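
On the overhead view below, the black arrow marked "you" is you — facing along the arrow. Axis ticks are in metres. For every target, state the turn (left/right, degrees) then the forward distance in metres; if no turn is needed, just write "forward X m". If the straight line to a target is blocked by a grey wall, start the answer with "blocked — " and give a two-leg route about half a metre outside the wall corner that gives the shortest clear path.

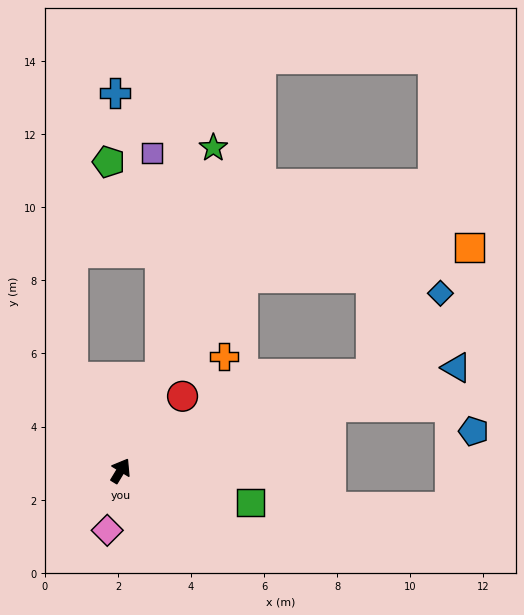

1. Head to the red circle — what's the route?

turn right 9°, forward 2.7 m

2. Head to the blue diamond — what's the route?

blocked — turn right 38°, forward 7.4 m, then turn left 29°, forward 2.9 m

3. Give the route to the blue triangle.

turn right 42°, forward 9.6 m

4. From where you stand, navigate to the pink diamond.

turn right 161°, forward 1.7 m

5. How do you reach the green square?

turn right 73°, forward 3.7 m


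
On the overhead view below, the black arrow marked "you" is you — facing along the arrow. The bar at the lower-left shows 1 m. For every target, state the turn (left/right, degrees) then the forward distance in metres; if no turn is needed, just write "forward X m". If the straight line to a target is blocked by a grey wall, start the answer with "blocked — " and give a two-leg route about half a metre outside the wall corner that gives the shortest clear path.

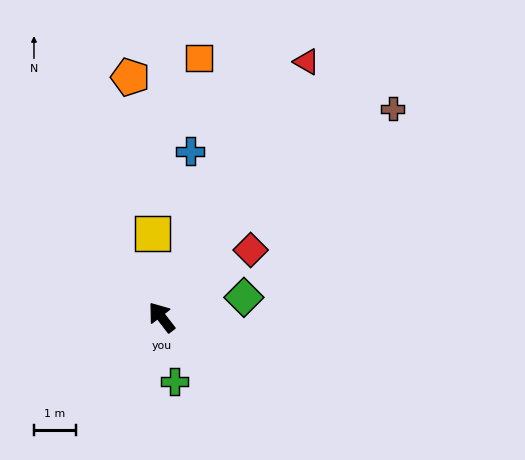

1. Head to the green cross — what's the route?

turn left 154°, forward 1.6 m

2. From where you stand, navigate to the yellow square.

turn right 32°, forward 2.0 m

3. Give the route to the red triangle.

turn right 67°, forward 7.0 m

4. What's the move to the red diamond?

turn right 91°, forward 2.7 m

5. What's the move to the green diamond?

turn right 114°, forward 2.0 m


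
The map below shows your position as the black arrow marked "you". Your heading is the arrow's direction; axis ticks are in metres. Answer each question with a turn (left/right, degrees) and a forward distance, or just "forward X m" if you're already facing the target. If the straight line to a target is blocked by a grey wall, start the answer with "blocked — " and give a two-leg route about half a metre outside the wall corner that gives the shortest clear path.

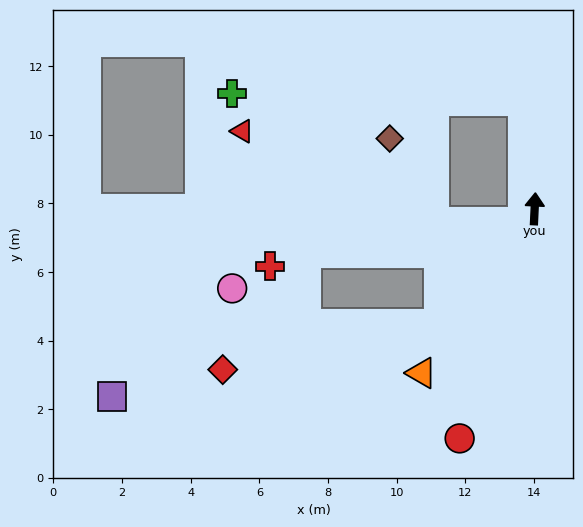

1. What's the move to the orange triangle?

turn left 148°, forward 5.8 m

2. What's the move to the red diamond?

blocked — turn left 143°, forward 4.4 m, then turn right 38°, forward 6.4 m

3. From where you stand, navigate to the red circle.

turn left 165°, forward 7.0 m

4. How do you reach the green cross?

blocked — turn left 9°, forward 3.1 m, then turn left 82°, forward 8.5 m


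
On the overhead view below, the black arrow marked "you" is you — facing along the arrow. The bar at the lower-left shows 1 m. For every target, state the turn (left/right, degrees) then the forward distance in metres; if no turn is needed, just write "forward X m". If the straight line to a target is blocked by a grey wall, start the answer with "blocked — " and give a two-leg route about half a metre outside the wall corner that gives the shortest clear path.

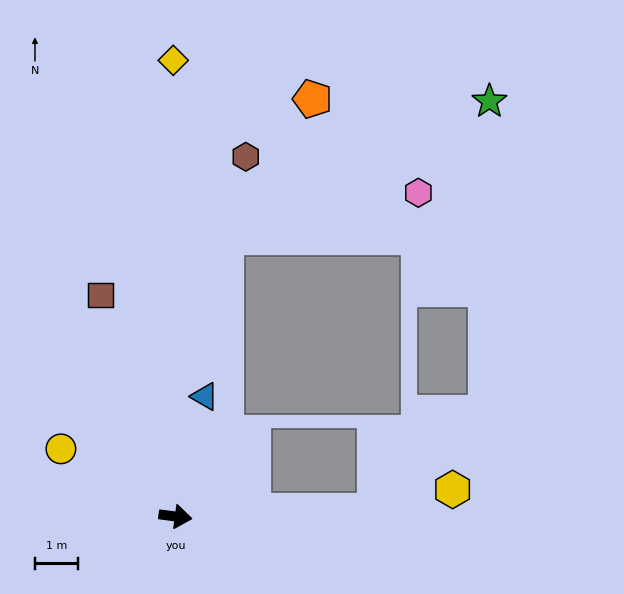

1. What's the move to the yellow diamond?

turn left 98°, forward 10.5 m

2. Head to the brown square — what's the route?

turn left 116°, forward 5.4 m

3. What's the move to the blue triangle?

turn left 84°, forward 2.8 m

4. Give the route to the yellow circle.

turn left 157°, forward 3.1 m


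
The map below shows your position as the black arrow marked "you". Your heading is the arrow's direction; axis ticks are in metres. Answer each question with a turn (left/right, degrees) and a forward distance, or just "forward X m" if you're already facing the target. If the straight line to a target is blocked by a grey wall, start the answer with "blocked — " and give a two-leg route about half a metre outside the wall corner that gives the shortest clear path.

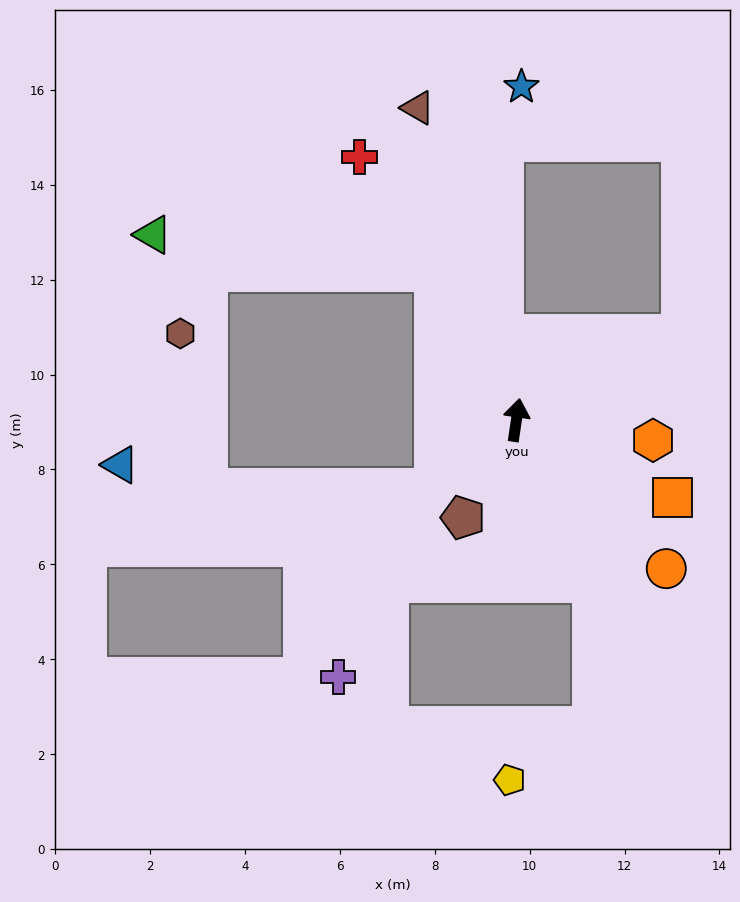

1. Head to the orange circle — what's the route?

turn right 126°, forward 4.5 m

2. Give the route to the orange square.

turn right 108°, forward 3.7 m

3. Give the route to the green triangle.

blocked — turn left 37°, forward 3.6 m, then turn left 54°, forward 6.0 m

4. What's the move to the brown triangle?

turn left 26°, forward 6.9 m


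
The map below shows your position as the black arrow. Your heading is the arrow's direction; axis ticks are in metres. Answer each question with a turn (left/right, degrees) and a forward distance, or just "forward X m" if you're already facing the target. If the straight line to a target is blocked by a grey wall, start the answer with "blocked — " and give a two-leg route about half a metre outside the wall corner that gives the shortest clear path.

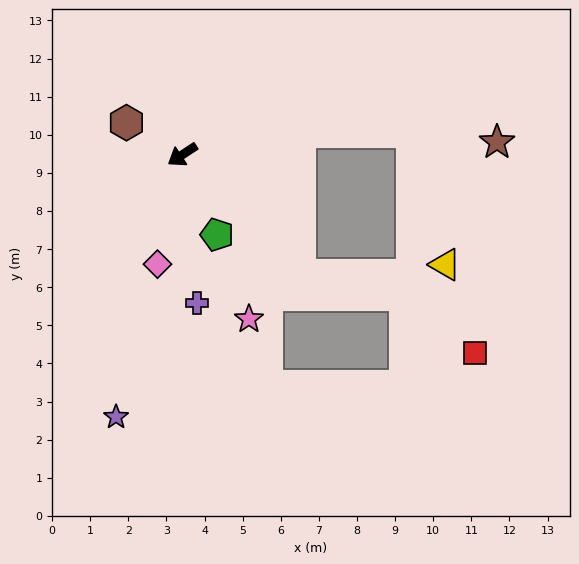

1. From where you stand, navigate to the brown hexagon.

turn right 63°, forward 1.7 m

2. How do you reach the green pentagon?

turn left 80°, forward 2.3 m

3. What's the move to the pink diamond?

turn left 44°, forward 2.9 m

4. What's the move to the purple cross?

turn left 62°, forward 3.9 m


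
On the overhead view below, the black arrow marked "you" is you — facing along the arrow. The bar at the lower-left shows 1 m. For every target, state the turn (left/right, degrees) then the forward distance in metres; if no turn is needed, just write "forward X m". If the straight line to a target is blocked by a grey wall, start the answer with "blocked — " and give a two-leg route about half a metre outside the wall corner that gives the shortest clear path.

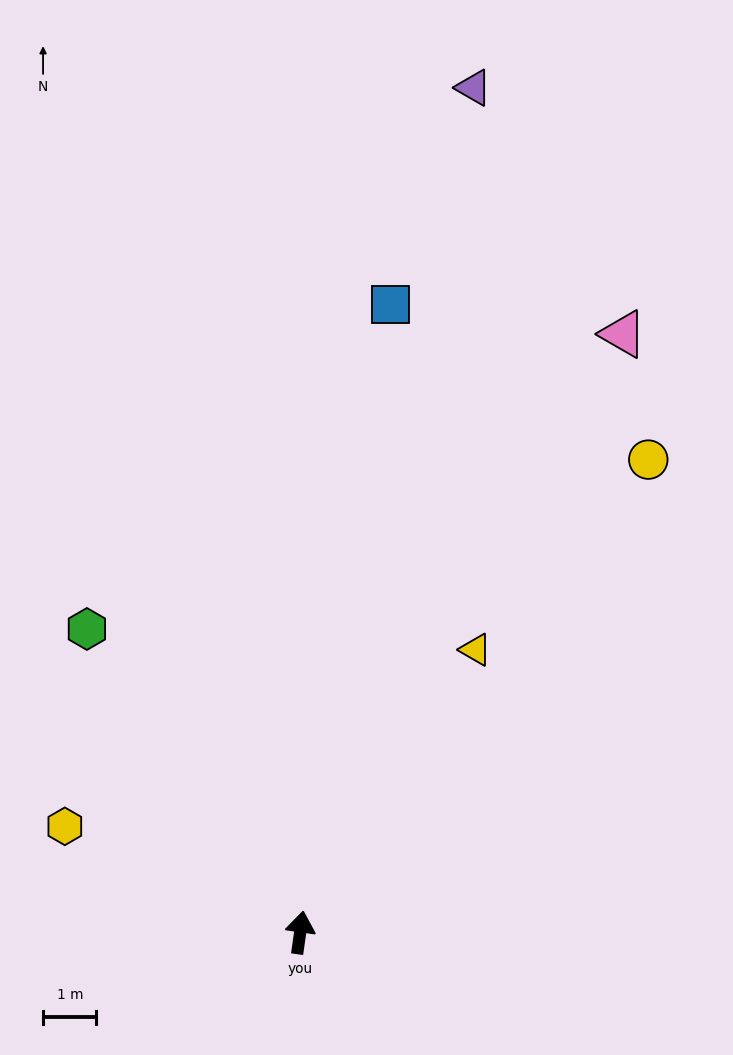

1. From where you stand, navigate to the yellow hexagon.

turn left 74°, forward 4.8 m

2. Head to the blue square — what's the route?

forward 11.9 m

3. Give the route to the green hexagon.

turn left 43°, forward 6.9 m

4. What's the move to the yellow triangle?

turn right 24°, forward 6.2 m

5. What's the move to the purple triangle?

turn right 3°, forward 16.1 m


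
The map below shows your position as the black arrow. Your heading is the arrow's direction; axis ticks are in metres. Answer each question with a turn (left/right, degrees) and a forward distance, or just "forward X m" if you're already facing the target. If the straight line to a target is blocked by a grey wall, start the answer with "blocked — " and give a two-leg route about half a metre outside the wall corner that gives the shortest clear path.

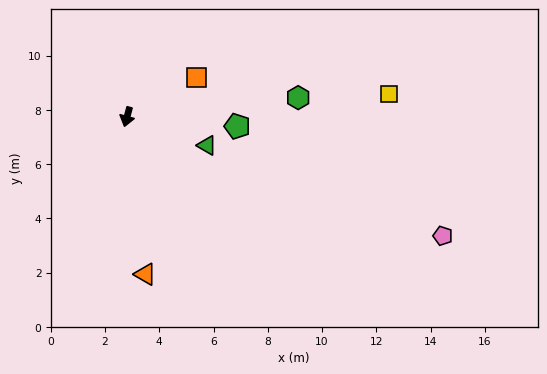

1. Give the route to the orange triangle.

turn left 22°, forward 5.8 m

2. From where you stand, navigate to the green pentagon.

turn left 100°, forward 4.1 m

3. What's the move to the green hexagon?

turn left 111°, forward 6.3 m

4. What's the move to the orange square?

turn left 134°, forward 2.9 m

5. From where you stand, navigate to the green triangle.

turn left 85°, forward 3.1 m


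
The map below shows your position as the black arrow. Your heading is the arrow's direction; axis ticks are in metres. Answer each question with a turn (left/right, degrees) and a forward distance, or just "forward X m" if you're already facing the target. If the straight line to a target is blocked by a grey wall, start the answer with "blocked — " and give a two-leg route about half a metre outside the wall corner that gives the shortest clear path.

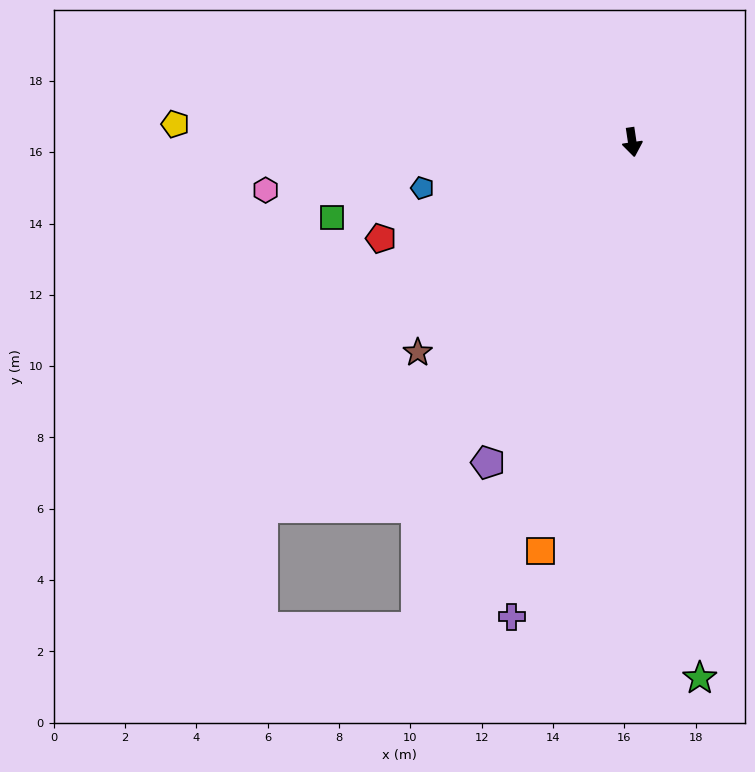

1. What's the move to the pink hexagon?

turn right 91°, forward 10.4 m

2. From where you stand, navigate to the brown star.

turn right 54°, forward 8.4 m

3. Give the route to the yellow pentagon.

turn right 101°, forward 12.8 m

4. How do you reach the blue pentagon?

turn right 86°, forward 6.0 m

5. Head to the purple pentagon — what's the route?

turn right 33°, forward 9.9 m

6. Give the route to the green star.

forward 15.1 m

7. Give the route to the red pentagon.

turn right 77°, forward 7.5 m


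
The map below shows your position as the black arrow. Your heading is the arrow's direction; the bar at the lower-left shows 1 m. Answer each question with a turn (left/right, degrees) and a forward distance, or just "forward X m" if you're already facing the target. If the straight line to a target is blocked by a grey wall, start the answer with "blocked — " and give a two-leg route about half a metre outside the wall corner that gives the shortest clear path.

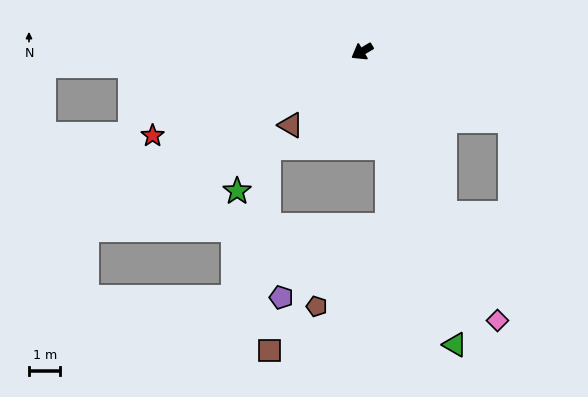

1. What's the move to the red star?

turn right 9°, forward 7.2 m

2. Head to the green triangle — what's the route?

turn left 77°, forward 9.8 m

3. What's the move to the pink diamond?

turn left 86°, forward 9.6 m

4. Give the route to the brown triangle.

turn left 15°, forward 3.3 m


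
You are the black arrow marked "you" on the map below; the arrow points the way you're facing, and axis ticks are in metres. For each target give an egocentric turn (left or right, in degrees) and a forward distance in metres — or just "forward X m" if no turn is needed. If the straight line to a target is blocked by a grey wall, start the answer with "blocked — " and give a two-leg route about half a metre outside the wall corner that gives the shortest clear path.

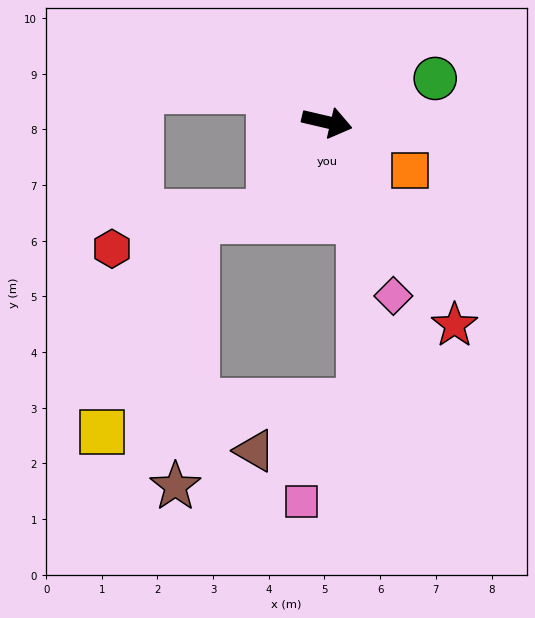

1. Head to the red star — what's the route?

turn right 45°, forward 4.3 m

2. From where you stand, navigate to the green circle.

turn left 35°, forward 2.1 m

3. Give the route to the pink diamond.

turn right 56°, forward 3.3 m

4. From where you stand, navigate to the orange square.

turn right 17°, forward 1.7 m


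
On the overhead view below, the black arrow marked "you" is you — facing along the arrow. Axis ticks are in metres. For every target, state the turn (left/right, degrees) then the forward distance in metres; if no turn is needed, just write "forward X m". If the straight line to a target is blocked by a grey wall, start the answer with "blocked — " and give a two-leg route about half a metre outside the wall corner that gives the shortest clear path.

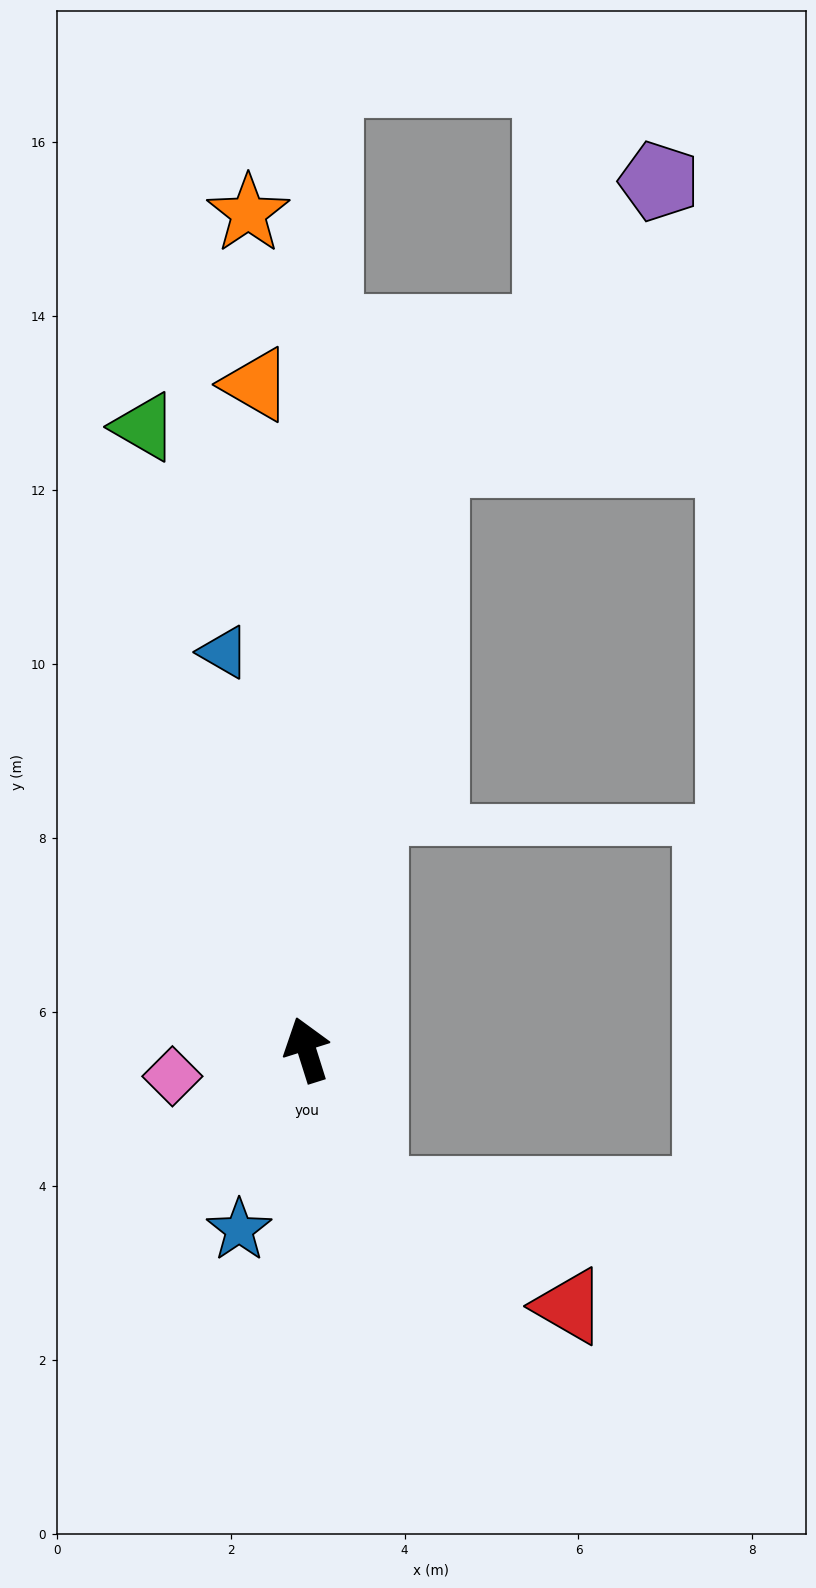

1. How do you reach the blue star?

turn left 142°, forward 2.2 m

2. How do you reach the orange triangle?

turn right 13°, forward 7.7 m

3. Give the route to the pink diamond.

turn left 84°, forward 1.6 m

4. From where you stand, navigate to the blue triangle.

turn right 6°, forward 4.7 m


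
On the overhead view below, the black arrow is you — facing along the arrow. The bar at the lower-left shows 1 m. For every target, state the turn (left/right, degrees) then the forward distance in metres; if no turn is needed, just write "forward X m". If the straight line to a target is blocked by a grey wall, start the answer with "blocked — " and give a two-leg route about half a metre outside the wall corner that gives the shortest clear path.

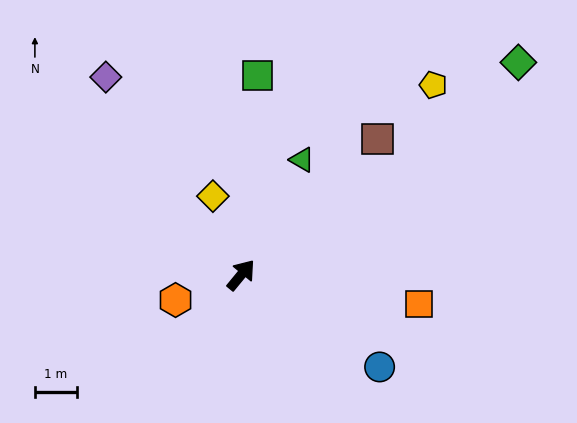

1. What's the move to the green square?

turn left 35°, forward 4.7 m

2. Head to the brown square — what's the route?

turn right 6°, forward 4.6 m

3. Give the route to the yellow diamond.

turn left 59°, forward 2.0 m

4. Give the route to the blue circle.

turn right 84°, forward 3.9 m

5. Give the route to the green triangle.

turn left 12°, forward 3.1 m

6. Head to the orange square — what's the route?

turn right 60°, forward 4.3 m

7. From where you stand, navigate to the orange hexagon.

turn left 150°, forward 1.7 m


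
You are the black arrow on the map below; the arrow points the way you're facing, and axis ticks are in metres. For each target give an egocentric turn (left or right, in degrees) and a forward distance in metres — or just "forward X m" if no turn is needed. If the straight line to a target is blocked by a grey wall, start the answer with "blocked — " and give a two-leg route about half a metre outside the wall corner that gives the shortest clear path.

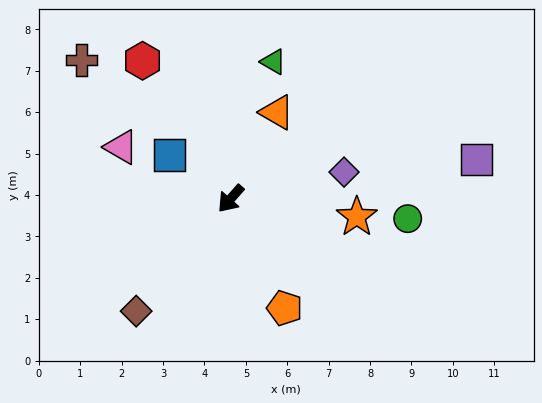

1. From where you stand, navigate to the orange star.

turn left 123°, forward 3.1 m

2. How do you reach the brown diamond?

forward 3.5 m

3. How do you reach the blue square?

turn right 84°, forward 1.8 m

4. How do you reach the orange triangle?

turn right 167°, forward 2.4 m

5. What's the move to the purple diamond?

turn left 145°, forward 2.8 m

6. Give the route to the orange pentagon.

turn left 68°, forward 2.9 m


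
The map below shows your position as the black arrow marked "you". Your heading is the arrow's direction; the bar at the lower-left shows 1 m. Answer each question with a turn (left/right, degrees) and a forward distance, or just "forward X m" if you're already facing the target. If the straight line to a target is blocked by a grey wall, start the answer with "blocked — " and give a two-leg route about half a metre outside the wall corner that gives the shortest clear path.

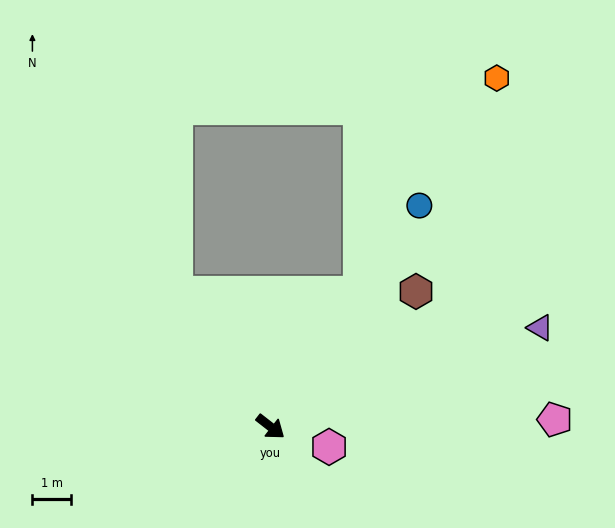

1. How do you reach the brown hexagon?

turn left 81°, forward 5.1 m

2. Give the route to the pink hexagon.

turn left 19°, forward 1.6 m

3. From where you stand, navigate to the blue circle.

turn left 94°, forward 6.9 m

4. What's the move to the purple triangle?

turn left 58°, forward 7.4 m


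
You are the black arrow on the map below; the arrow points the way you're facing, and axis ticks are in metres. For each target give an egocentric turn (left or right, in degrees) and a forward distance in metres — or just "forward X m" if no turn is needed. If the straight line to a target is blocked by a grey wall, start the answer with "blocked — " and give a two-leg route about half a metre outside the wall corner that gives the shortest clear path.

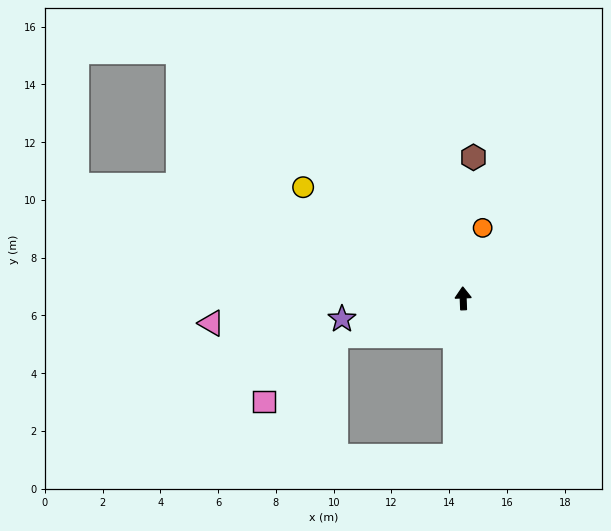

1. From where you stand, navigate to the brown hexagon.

turn right 6°, forward 4.9 m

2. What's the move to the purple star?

turn left 97°, forward 4.3 m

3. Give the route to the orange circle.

turn right 18°, forward 2.5 m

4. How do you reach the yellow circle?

turn left 53°, forward 6.7 m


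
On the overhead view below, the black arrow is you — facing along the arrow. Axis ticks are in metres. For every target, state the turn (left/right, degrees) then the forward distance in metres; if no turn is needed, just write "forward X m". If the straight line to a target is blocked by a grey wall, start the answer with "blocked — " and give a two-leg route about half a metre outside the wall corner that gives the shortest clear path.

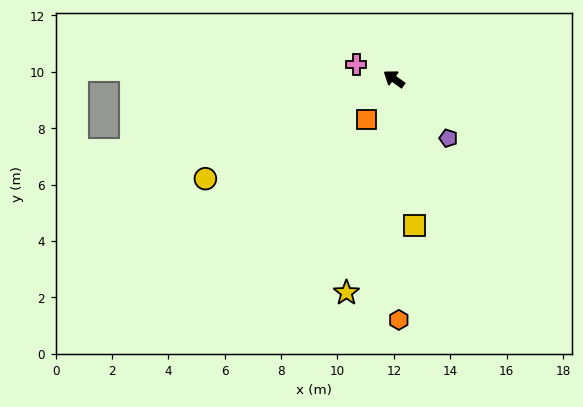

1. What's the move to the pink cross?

turn left 15°, forward 1.4 m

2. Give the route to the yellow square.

turn left 134°, forward 5.3 m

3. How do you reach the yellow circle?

turn left 63°, forward 7.6 m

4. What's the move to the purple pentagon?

turn left 168°, forward 2.9 m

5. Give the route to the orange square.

turn left 92°, forward 1.7 m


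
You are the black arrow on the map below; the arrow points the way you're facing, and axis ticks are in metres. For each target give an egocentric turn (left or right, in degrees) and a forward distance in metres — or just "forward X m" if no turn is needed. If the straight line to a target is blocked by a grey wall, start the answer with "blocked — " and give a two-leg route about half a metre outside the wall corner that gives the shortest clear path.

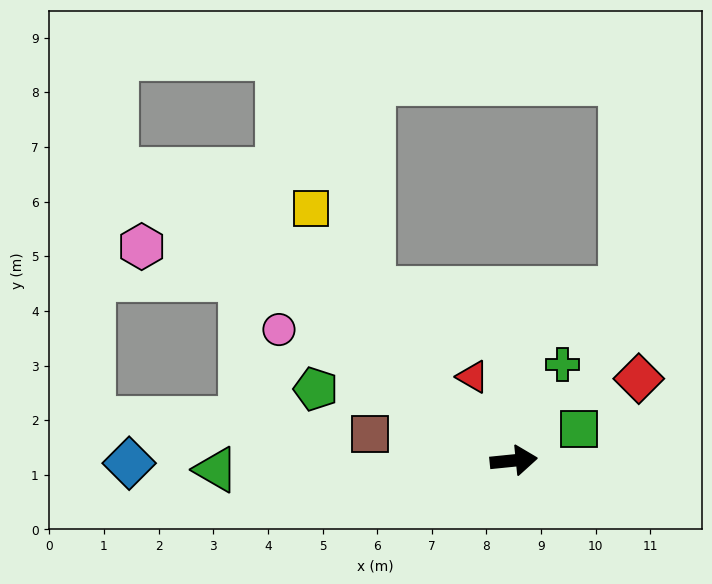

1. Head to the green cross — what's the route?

turn left 57°, forward 2.0 m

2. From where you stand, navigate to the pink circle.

turn left 145°, forward 4.9 m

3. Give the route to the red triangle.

turn left 110°, forward 1.7 m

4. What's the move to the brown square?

turn left 164°, forward 2.7 m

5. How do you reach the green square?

turn left 20°, forward 1.3 m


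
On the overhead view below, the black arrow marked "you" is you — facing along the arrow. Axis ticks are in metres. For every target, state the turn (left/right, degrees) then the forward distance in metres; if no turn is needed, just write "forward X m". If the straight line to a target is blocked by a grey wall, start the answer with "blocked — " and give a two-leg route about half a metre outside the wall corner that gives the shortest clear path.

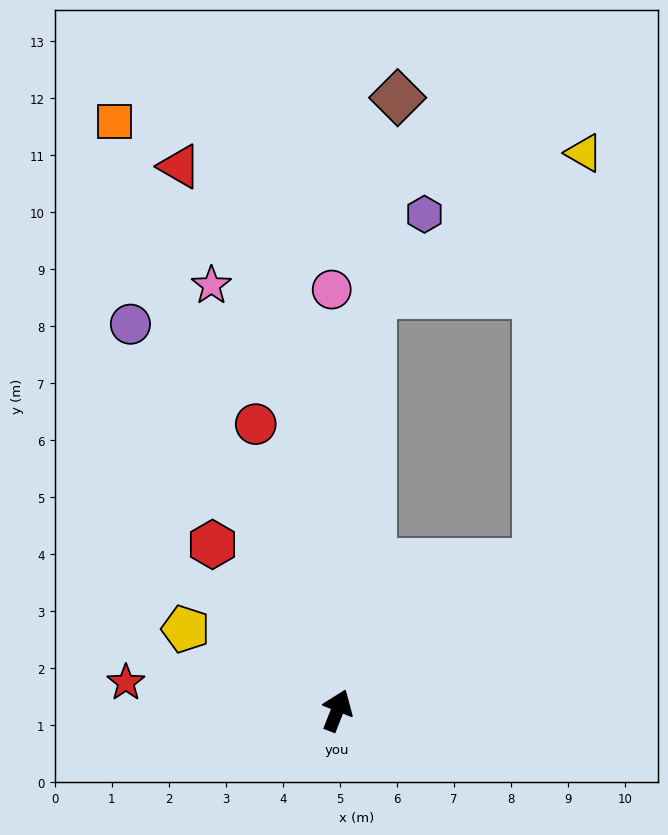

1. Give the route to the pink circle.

turn left 22°, forward 7.4 m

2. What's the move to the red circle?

turn left 37°, forward 5.2 m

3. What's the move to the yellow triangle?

blocked — turn right 32°, forward 4.4 m, then turn left 47°, forward 7.2 m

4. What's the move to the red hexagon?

turn left 58°, forward 3.6 m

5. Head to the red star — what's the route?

turn left 104°, forward 3.7 m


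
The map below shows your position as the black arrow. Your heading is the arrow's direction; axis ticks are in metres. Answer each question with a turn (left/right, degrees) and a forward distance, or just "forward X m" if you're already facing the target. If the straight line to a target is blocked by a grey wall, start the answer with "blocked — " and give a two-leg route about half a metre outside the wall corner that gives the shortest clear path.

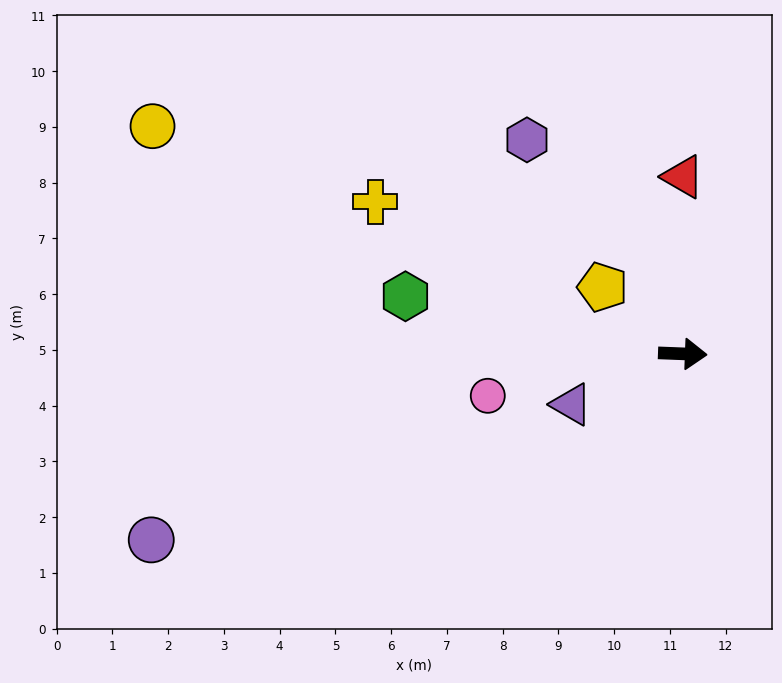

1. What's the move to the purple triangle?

turn right 153°, forward 2.2 m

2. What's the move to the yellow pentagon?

turn left 142°, forward 1.9 m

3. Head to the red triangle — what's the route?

turn left 92°, forward 3.2 m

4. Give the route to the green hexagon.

turn left 170°, forward 5.1 m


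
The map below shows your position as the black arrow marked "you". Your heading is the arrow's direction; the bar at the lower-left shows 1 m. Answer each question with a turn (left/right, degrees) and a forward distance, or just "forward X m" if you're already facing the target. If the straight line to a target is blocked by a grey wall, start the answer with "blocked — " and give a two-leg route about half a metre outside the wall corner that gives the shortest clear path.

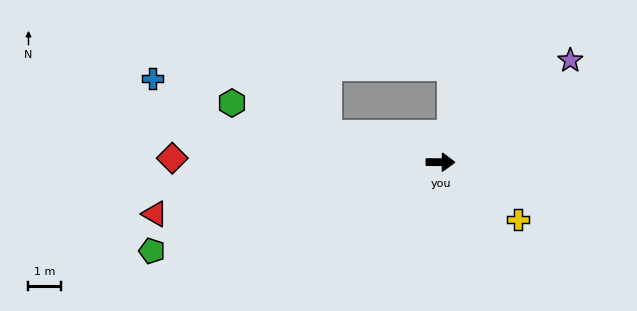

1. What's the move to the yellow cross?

turn right 36°, forward 3.0 m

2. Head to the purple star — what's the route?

turn left 39°, forward 5.0 m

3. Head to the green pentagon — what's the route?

turn right 162°, forward 9.2 m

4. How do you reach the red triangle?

turn right 169°, forward 8.9 m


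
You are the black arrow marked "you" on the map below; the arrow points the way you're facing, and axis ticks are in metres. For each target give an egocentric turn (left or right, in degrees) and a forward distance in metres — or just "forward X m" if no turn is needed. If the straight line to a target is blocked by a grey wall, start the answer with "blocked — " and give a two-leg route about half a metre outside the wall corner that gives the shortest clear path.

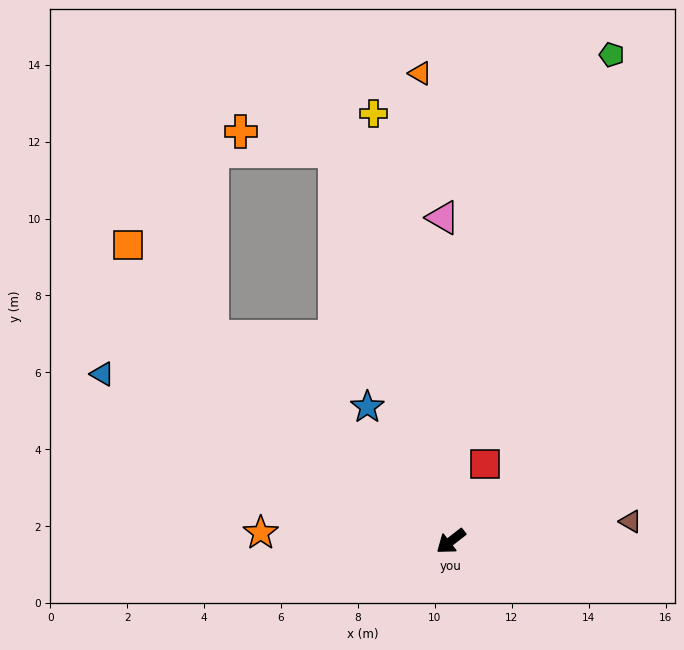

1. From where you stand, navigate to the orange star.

turn right 40°, forward 4.9 m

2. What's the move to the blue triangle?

turn right 63°, forward 10.1 m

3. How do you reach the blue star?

turn right 96°, forward 4.1 m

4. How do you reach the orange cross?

blocked — turn right 111°, forward 10.6 m, then turn left 61°, forward 2.5 m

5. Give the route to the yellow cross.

turn right 118°, forward 11.3 m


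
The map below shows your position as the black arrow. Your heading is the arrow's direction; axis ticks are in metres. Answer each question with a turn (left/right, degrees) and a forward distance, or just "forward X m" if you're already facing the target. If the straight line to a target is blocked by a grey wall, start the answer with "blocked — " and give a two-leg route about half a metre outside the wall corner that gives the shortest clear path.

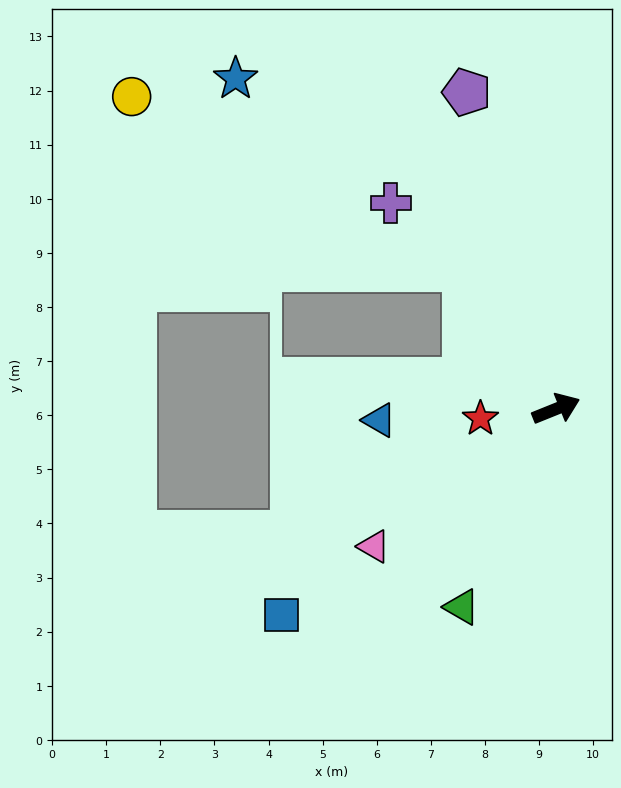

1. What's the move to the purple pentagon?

turn left 84°, forward 6.1 m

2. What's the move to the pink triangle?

turn right 165°, forward 4.2 m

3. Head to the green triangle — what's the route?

turn right 137°, forward 4.1 m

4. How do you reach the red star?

turn left 165°, forward 1.4 m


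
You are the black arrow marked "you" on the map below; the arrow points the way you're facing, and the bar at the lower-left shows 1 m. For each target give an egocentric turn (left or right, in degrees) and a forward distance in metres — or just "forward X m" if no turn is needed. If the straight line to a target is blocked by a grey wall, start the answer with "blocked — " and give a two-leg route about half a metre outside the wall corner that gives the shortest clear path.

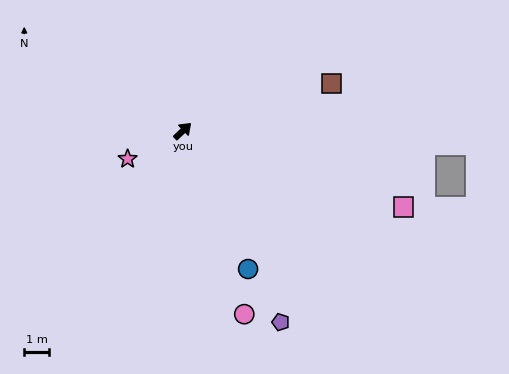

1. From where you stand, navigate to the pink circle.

turn right 115°, forward 7.7 m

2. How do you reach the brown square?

turn right 26°, forward 6.2 m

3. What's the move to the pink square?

turn right 63°, forward 9.2 m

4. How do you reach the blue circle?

turn right 108°, forward 6.1 m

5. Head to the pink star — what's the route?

turn left 163°, forward 2.5 m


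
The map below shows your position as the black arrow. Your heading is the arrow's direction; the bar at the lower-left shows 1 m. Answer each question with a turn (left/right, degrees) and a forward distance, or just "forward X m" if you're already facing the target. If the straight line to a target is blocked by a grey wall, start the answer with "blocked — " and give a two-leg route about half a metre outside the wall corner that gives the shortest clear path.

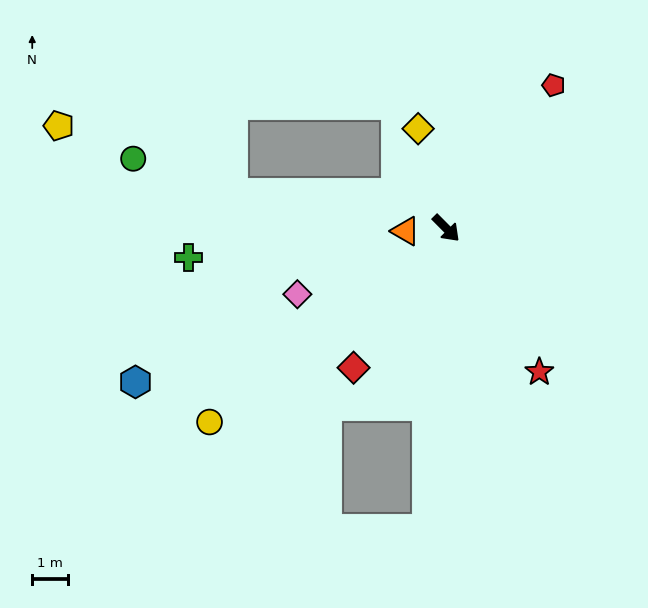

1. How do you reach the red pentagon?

turn left 98°, forward 5.0 m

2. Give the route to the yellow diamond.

turn left 151°, forward 2.9 m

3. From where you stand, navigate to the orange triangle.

turn right 131°, forward 1.1 m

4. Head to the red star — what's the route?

turn right 12°, forward 4.8 m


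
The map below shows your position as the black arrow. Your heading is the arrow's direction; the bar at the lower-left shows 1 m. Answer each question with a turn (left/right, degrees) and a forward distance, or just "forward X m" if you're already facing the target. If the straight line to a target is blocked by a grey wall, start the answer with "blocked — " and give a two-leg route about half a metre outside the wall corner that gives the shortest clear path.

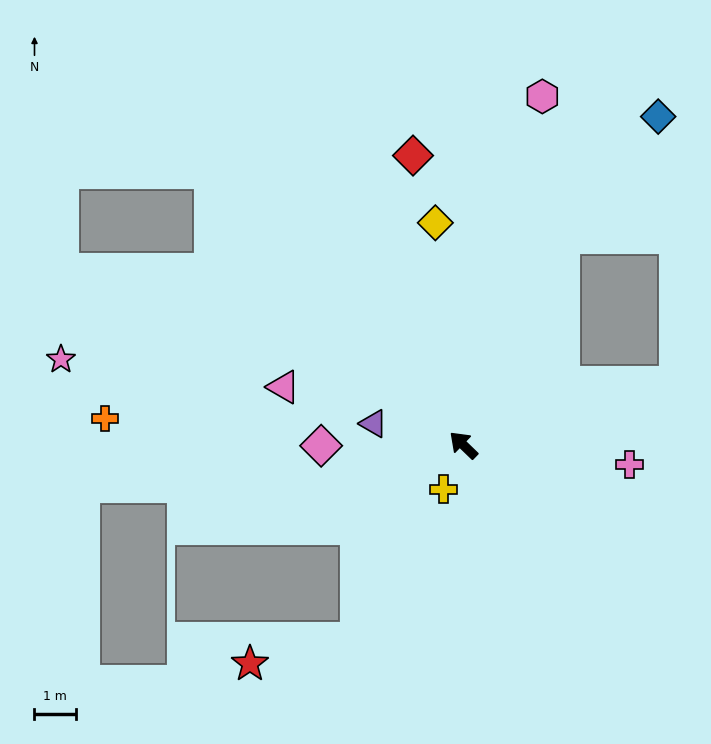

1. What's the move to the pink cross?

turn right 143°, forward 4.1 m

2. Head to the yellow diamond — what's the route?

turn right 39°, forward 5.5 m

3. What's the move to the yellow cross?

turn left 110°, forward 1.2 m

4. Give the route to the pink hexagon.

turn right 59°, forward 8.7 m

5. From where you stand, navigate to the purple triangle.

turn left 31°, forward 2.3 m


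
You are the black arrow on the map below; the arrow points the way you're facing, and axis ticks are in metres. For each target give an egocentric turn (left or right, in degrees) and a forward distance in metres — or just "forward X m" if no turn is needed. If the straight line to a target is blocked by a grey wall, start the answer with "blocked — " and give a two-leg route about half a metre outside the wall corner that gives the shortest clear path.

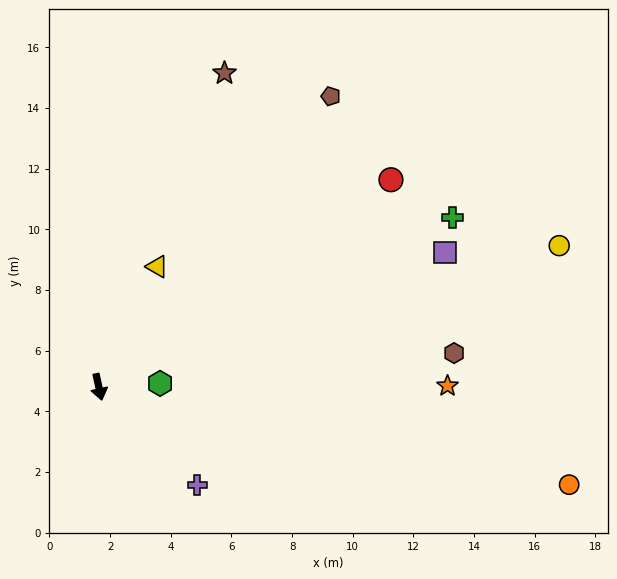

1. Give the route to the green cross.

turn left 103°, forward 12.9 m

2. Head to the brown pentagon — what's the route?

turn left 129°, forward 12.3 m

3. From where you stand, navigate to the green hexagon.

turn left 81°, forward 2.0 m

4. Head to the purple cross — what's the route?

turn left 33°, forward 4.6 m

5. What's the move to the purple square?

turn left 99°, forward 12.2 m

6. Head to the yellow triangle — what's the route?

turn left 142°, forward 4.4 m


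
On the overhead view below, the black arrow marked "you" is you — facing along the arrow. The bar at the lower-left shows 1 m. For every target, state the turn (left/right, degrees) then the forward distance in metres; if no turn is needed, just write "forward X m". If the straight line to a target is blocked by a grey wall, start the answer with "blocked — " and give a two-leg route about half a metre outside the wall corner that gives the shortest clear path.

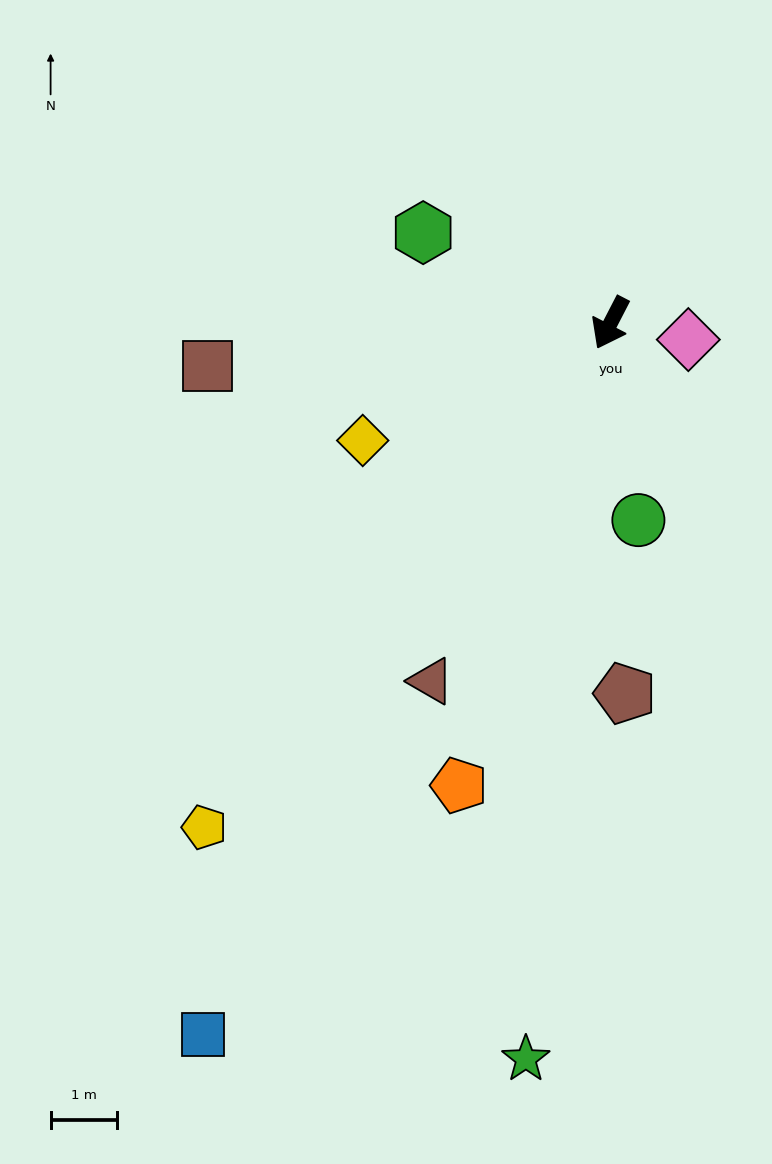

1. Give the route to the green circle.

turn left 35°, forward 3.0 m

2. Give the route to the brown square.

turn right 57°, forward 6.1 m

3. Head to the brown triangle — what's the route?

forward 6.0 m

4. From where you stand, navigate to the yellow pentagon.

turn right 12°, forward 9.7 m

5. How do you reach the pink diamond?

turn left 105°, forward 1.2 m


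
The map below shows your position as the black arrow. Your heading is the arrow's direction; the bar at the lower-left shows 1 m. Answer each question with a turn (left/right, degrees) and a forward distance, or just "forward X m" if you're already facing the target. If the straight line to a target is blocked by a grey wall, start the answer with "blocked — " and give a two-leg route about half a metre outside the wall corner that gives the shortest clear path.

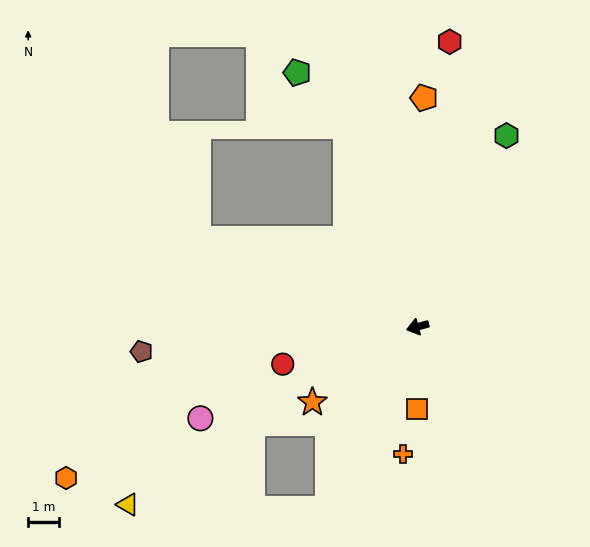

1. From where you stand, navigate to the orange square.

turn left 74°, forward 2.7 m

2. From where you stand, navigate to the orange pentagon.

turn right 107°, forward 7.4 m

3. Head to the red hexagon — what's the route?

turn right 112°, forward 9.3 m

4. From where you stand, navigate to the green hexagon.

turn right 130°, forward 6.8 m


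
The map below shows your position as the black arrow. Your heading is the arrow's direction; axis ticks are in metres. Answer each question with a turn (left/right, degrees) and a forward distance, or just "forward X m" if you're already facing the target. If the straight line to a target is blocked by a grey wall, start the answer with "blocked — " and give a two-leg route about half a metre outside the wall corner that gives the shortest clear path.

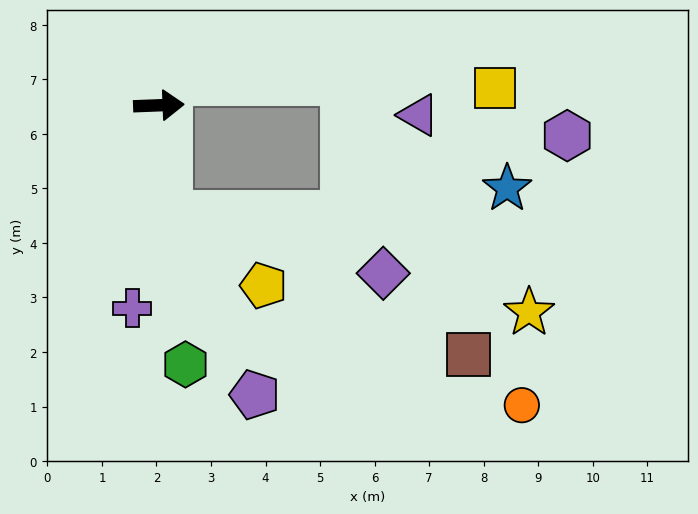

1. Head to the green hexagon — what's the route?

turn right 86°, forward 4.8 m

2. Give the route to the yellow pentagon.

blocked — turn right 87°, forward 2.0 m, then turn left 48°, forward 2.2 m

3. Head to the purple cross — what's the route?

turn right 100°, forward 3.8 m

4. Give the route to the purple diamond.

blocked — turn right 87°, forward 2.0 m, then turn left 69°, forward 4.1 m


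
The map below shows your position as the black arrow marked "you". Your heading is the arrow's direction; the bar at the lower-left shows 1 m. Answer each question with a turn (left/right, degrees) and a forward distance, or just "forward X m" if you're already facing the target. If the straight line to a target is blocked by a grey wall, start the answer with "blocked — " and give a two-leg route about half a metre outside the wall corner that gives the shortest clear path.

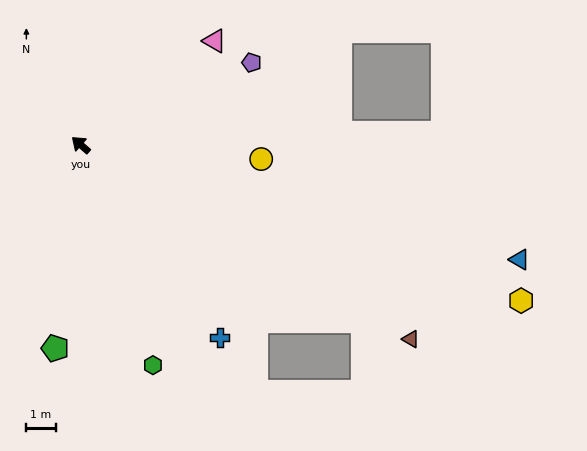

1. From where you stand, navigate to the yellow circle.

turn right 143°, forward 6.2 m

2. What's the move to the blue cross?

turn left 167°, forward 8.1 m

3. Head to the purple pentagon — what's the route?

turn right 113°, forward 6.5 m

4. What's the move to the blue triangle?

turn right 153°, forward 15.5 m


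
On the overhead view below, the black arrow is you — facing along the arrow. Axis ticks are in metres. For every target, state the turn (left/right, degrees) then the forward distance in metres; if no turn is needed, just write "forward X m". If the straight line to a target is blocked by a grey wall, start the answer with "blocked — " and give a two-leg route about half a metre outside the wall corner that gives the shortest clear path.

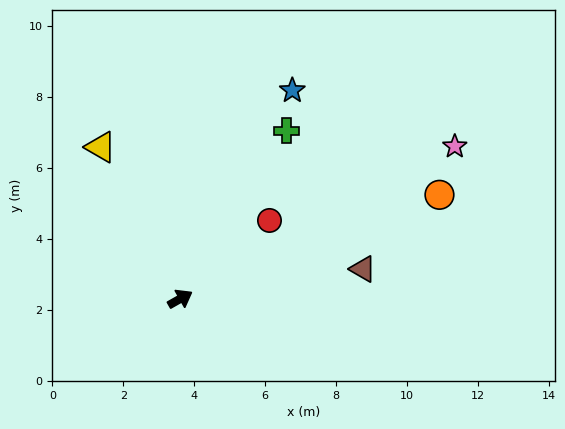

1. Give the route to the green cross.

turn left 28°, forward 5.6 m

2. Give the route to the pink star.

forward 8.9 m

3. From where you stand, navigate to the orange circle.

turn right 8°, forward 7.9 m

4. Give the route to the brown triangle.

turn right 20°, forward 5.2 m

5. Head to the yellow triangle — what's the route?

turn left 88°, forward 4.8 m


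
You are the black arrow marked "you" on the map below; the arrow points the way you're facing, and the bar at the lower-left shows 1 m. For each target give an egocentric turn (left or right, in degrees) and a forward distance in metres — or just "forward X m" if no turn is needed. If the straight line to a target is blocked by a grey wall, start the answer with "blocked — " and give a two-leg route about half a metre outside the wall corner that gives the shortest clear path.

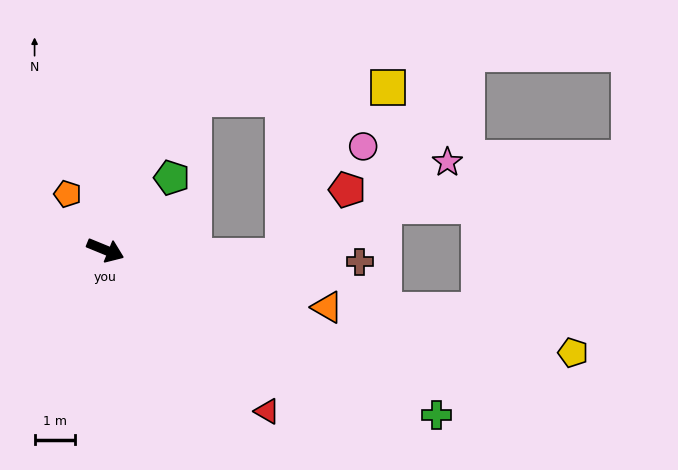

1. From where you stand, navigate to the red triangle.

turn right 23°, forward 5.6 m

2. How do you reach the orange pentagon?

turn left 146°, forward 1.7 m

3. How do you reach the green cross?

turn right 4°, forward 9.0 m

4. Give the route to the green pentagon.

turn left 70°, forward 2.4 m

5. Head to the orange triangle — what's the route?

turn left 8°, forward 5.6 m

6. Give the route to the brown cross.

turn left 20°, forward 6.2 m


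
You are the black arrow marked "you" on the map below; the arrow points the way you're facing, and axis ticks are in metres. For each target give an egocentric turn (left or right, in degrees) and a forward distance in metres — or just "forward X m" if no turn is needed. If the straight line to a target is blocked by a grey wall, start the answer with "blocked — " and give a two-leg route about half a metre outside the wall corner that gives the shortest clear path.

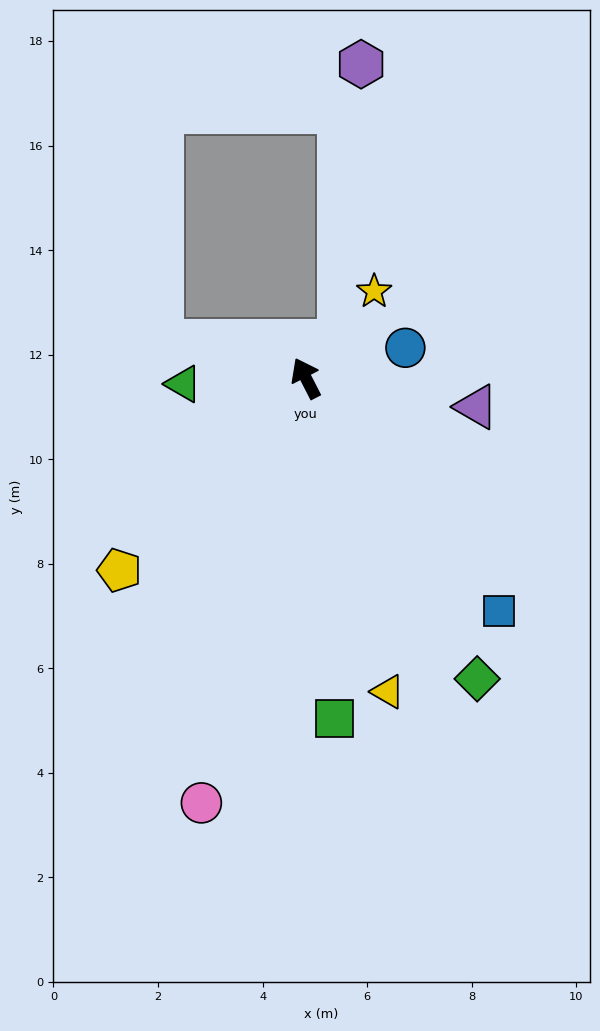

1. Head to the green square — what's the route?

turn left 158°, forward 6.5 m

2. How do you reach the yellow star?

turn right 65°, forward 2.1 m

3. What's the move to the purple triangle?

turn right 127°, forward 3.3 m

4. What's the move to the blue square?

turn right 167°, forward 5.8 m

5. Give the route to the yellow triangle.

turn left 168°, forward 6.2 m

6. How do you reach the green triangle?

turn left 66°, forward 2.3 m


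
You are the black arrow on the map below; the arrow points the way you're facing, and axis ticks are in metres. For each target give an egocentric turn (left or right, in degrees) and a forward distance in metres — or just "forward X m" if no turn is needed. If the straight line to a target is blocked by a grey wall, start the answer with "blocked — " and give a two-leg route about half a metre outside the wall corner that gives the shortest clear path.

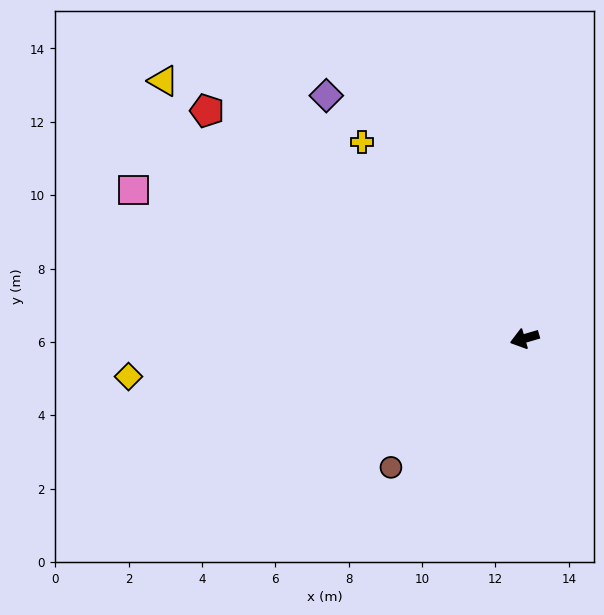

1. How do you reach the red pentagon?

turn right 52°, forward 10.7 m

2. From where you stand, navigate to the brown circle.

turn left 28°, forward 5.1 m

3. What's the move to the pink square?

turn right 37°, forward 11.4 m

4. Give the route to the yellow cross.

turn right 67°, forward 7.0 m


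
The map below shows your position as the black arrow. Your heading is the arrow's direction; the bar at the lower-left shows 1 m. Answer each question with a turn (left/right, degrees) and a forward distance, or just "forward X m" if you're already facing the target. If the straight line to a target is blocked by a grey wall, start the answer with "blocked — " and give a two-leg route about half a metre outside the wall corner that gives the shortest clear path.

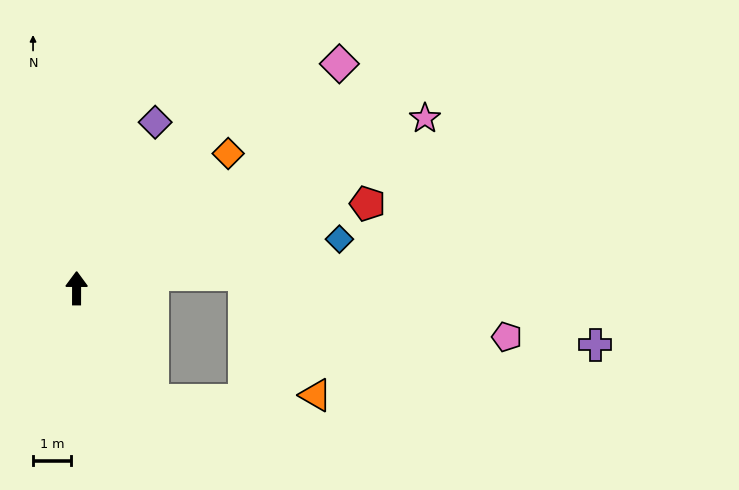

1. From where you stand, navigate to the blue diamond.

turn right 79°, forward 7.0 m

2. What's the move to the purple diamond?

turn right 25°, forward 4.8 m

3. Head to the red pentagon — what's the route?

turn right 74°, forward 8.0 m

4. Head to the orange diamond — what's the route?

turn right 48°, forward 5.3 m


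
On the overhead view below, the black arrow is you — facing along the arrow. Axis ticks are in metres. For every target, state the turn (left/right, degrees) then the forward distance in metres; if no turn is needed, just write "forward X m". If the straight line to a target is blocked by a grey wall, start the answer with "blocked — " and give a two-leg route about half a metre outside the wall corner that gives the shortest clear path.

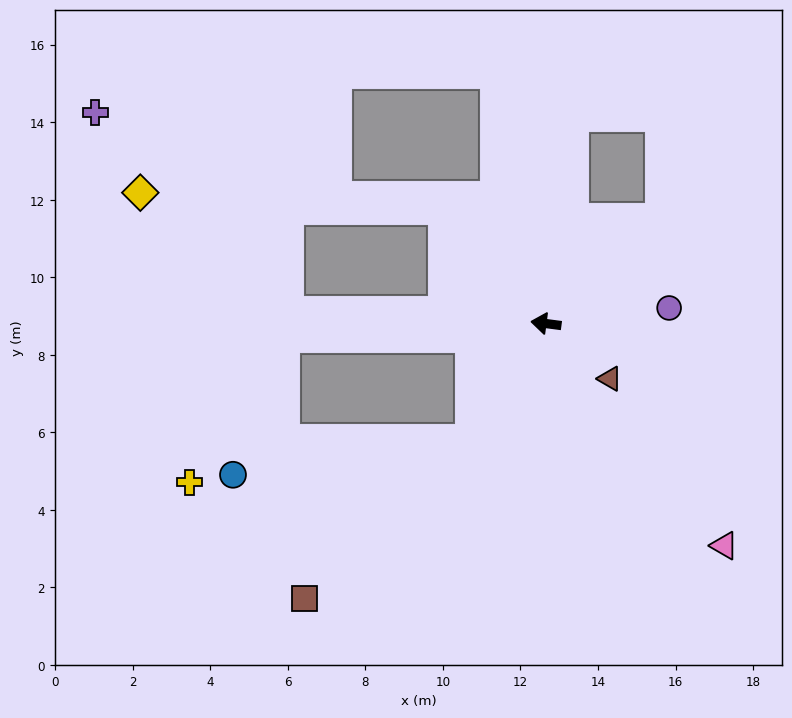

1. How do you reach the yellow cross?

blocked — turn left 10°, forward 6.8 m, then turn left 55°, forward 4.5 m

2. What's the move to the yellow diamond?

blocked — turn left 5°, forward 6.7 m, then turn right 36°, forward 4.9 m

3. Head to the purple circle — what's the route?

turn right 165°, forward 3.2 m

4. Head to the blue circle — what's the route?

blocked — turn left 65°, forward 3.6 m, then turn right 49°, forward 6.2 m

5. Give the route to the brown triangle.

turn left 147°, forward 2.2 m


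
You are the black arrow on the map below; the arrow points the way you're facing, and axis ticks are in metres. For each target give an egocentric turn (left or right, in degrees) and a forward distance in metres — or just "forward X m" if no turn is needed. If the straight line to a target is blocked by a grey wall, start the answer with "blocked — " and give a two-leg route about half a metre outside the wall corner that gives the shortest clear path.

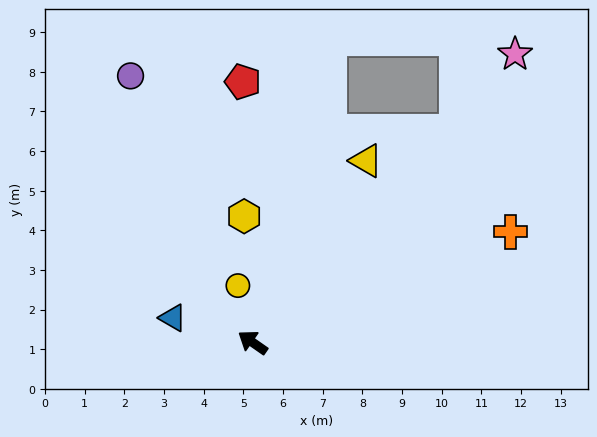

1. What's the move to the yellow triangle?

turn right 87°, forward 5.4 m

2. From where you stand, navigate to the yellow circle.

turn right 41°, forward 1.5 m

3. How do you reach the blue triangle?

turn left 18°, forward 2.1 m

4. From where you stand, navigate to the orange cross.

turn right 122°, forward 7.1 m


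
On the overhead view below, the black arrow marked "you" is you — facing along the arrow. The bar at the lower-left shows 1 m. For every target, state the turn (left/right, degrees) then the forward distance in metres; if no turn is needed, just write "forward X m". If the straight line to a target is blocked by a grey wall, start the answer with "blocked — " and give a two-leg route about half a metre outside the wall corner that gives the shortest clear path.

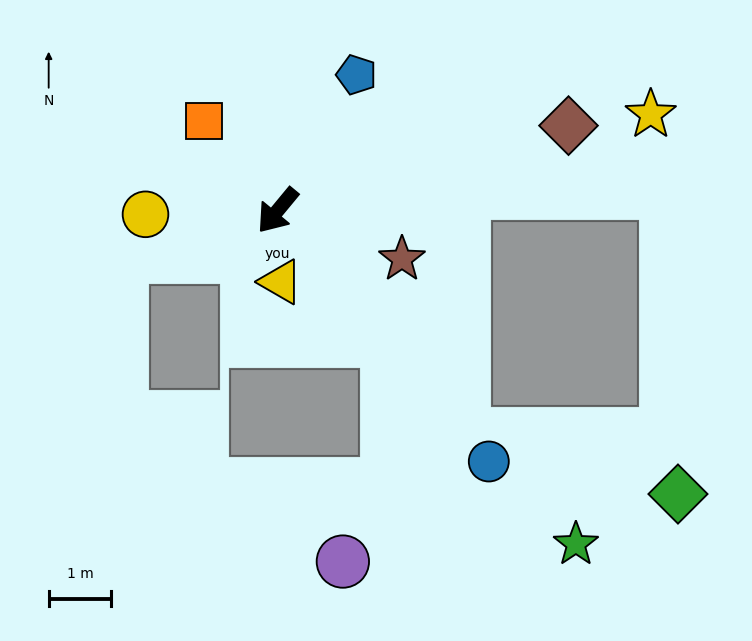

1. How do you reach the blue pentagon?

turn right 171°, forward 2.5 m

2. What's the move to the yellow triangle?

turn left 42°, forward 1.1 m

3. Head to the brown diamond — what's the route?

turn left 146°, forward 4.8 m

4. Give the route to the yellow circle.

turn right 49°, forward 2.1 m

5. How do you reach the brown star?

turn left 108°, forward 2.1 m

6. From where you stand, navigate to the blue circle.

turn left 80°, forward 5.2 m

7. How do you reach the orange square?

turn right 101°, forward 1.8 m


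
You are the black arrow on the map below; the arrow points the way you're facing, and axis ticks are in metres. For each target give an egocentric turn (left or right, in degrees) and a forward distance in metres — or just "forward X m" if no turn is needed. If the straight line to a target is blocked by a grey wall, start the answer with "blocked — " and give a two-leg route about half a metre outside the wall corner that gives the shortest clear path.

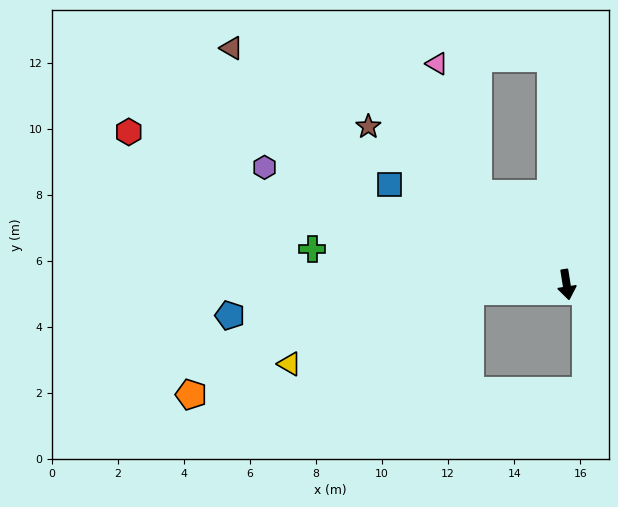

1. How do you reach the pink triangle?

blocked — turn right 145°, forward 3.8 m, then turn right 26°, forward 4.1 m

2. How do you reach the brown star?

turn right 138°, forward 7.7 m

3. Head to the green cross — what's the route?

turn right 107°, forward 7.8 m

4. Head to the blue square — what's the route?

turn right 128°, forward 6.2 m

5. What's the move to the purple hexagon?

turn right 120°, forward 9.8 m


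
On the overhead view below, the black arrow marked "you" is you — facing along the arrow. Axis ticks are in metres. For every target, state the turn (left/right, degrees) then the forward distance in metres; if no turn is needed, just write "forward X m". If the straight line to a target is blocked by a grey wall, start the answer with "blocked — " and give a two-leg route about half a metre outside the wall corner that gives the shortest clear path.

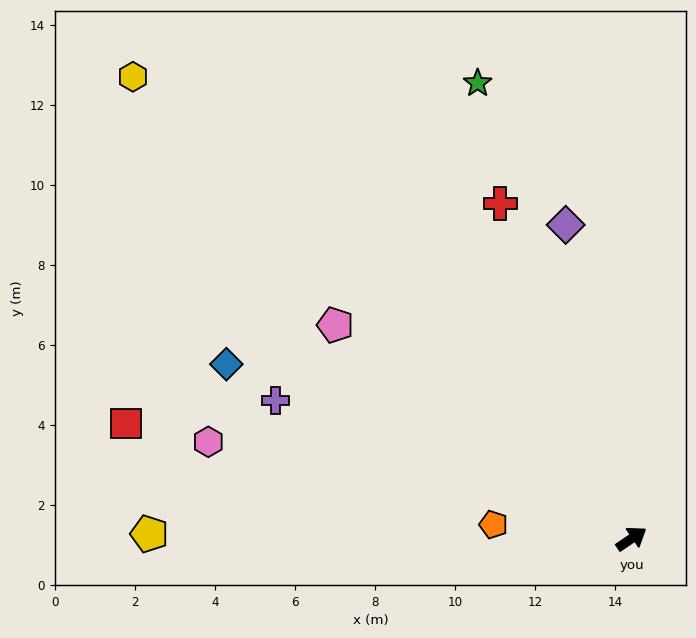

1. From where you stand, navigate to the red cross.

turn left 77°, forward 9.0 m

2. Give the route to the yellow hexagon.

turn left 103°, forward 17.0 m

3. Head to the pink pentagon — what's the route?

turn left 110°, forward 9.1 m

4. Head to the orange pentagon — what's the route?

turn left 140°, forward 3.5 m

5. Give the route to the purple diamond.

turn left 68°, forward 8.0 m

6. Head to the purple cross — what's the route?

turn left 125°, forward 9.5 m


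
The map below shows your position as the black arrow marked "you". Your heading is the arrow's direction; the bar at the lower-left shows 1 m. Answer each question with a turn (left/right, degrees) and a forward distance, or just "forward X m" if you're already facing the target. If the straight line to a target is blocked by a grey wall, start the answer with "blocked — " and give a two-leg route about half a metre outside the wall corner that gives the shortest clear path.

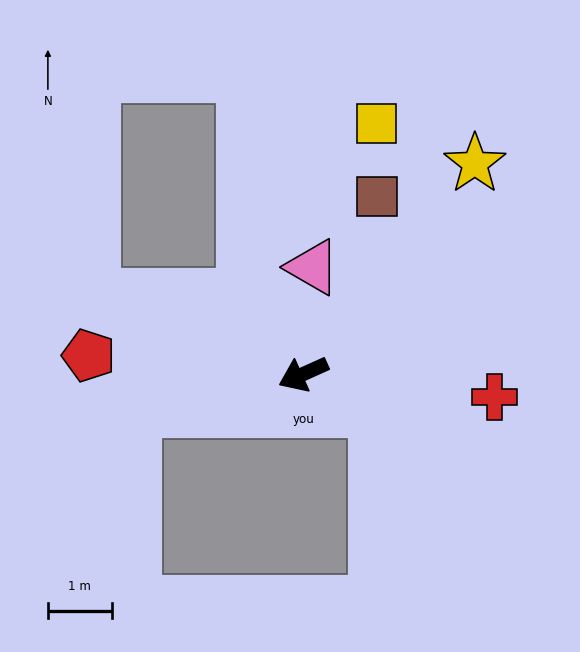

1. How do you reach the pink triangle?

turn right 119°, forward 1.7 m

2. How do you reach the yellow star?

turn right 153°, forward 4.2 m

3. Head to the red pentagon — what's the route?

turn right 29°, forward 3.4 m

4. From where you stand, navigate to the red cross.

turn left 149°, forward 3.0 m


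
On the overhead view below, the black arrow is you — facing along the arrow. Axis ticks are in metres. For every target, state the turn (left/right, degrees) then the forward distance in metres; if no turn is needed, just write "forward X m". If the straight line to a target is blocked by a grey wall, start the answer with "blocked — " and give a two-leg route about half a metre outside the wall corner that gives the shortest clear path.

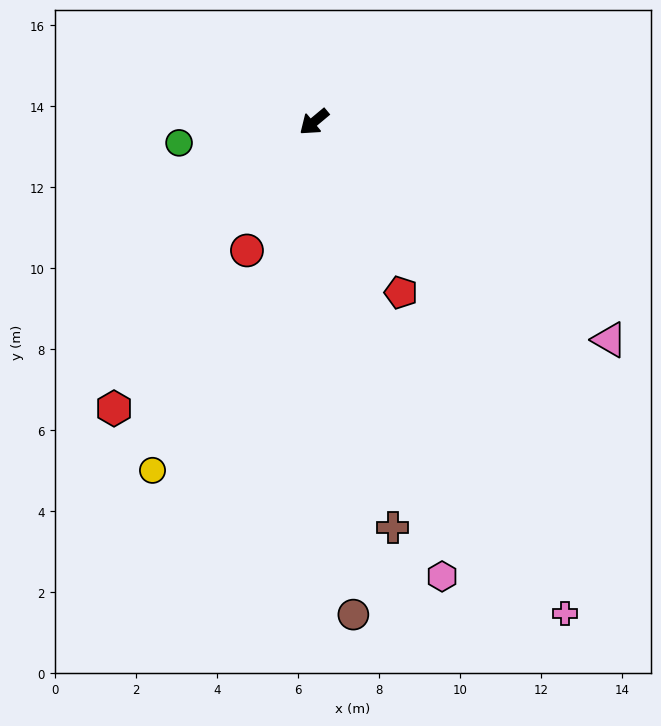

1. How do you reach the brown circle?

turn left 55°, forward 12.2 m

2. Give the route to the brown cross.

turn left 61°, forward 10.2 m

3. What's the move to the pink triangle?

turn left 104°, forward 9.1 m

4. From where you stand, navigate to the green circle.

turn right 31°, forward 3.4 m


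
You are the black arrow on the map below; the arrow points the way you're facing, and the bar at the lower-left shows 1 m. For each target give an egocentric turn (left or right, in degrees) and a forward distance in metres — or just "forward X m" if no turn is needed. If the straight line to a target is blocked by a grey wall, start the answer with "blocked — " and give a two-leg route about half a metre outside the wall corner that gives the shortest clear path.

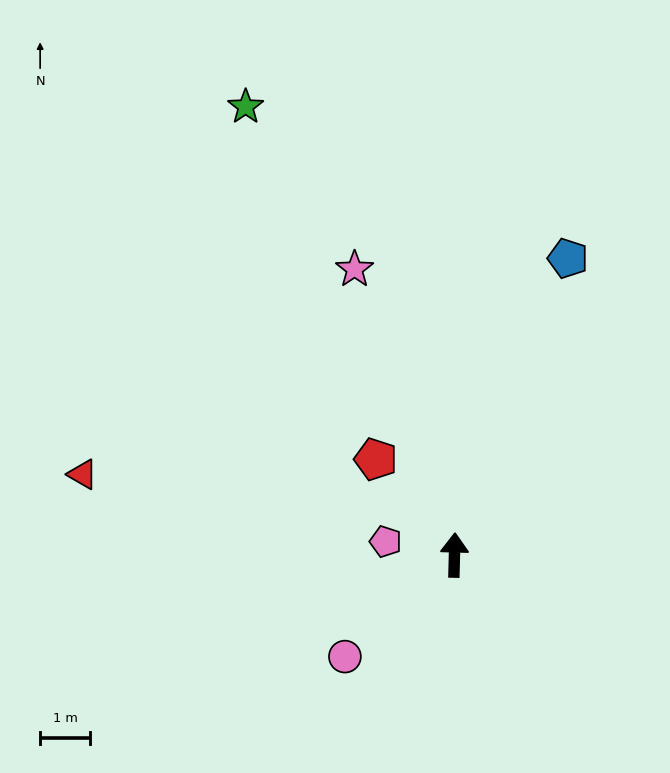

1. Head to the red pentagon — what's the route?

turn left 41°, forward 2.5 m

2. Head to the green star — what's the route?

turn left 26°, forward 9.9 m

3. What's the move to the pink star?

turn left 21°, forward 6.1 m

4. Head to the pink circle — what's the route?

turn left 134°, forward 3.0 m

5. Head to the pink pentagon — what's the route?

turn left 80°, forward 1.4 m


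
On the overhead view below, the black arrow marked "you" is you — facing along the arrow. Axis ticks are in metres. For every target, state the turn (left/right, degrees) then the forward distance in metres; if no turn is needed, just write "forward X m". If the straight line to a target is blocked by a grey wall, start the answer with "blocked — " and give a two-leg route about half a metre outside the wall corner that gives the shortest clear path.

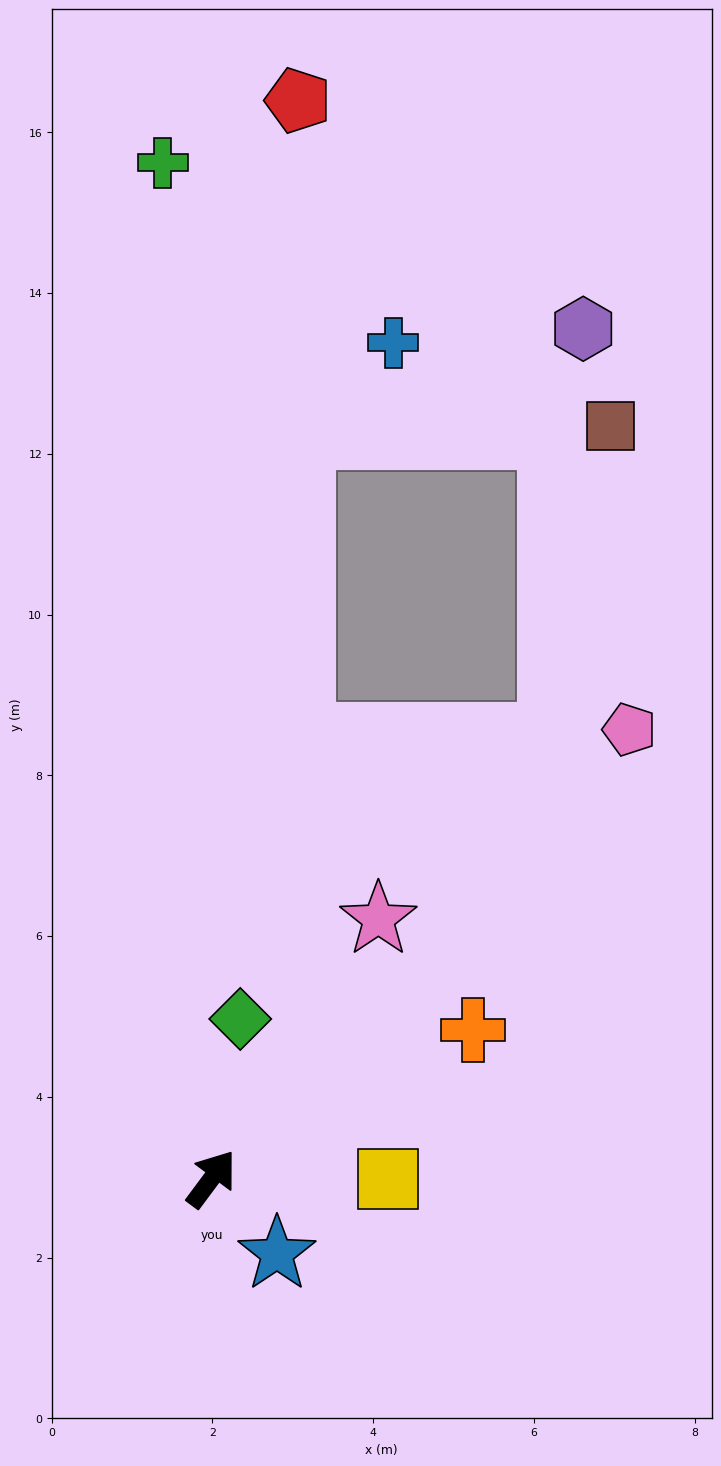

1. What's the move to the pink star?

turn left 4°, forward 3.8 m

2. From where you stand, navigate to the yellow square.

turn right 53°, forward 2.2 m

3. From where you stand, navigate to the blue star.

turn right 102°, forward 1.2 m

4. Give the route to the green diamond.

turn left 26°, forward 2.0 m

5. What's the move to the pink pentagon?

turn right 6°, forward 7.6 m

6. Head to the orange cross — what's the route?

turn right 24°, forward 3.7 m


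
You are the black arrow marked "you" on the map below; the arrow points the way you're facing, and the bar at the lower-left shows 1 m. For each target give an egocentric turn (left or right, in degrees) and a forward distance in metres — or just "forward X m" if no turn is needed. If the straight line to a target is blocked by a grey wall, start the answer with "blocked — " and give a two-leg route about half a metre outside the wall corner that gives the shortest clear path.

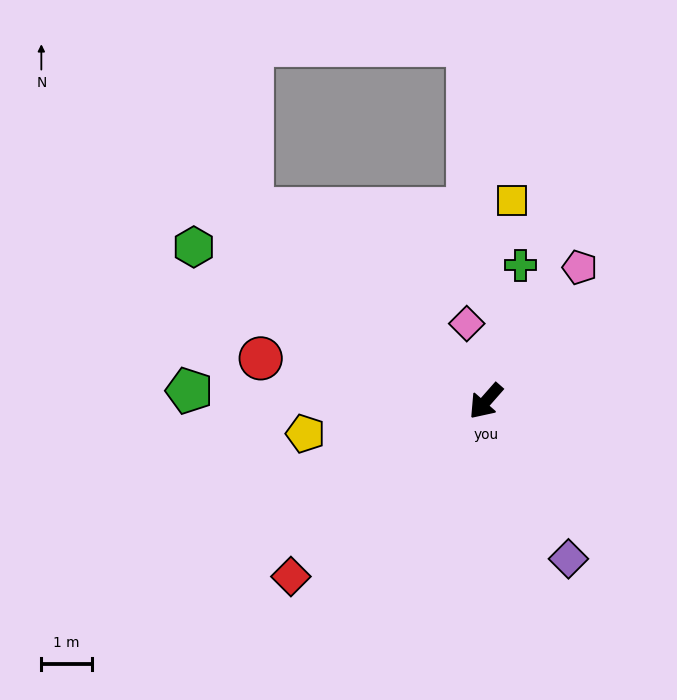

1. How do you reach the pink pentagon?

turn right 174°, forward 3.2 m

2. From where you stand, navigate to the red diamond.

turn right 7°, forward 5.2 m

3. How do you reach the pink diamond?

turn right 125°, forward 1.6 m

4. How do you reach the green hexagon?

turn right 77°, forward 6.5 m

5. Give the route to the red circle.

turn right 59°, forward 4.5 m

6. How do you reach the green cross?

turn right 153°, forward 2.8 m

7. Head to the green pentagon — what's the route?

turn right 51°, forward 5.9 m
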